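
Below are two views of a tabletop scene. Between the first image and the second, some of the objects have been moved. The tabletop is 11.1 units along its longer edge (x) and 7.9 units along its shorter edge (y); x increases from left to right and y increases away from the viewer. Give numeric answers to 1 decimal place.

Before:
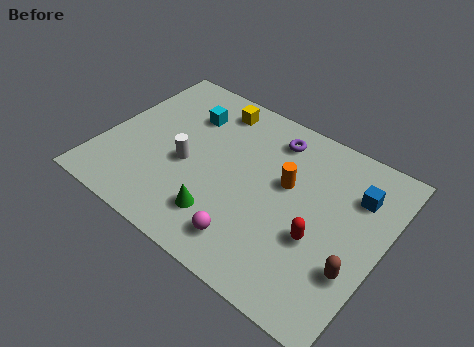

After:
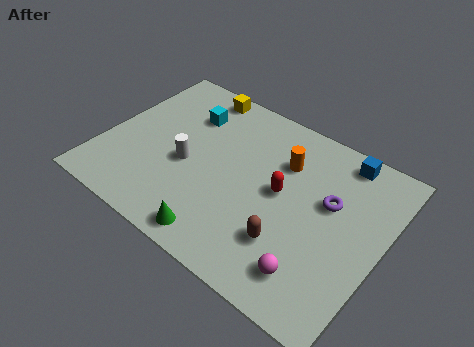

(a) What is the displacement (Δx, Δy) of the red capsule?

(-1.7, 1.2)

The red capsule was at about (8.8, 3.0) and moved to about (7.1, 4.2).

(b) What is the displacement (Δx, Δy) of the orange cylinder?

(-0.3, 0.9)

The orange cylinder was at about (7.2, 4.7) and moved to about (6.9, 5.6).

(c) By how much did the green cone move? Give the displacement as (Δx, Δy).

(0.1, -0.9)

The green cone was at about (5.2, 1.8) and moved to about (5.3, 0.9).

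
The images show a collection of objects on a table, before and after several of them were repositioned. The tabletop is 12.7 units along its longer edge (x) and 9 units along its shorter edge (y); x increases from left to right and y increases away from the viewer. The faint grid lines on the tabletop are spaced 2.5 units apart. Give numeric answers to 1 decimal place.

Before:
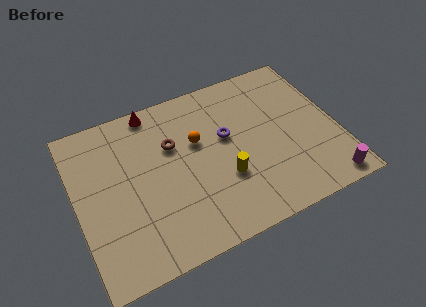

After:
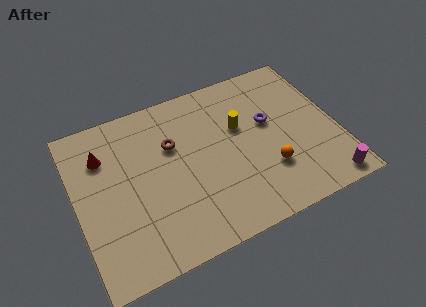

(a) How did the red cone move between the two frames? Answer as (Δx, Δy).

(-2.6, -1.6)

The red cone was at about (4.1, 8.2) and moved to about (1.5, 6.6).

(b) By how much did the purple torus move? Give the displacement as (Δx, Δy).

(2.1, 0.0)

From the two frames, the purple torus sits at roughly (7.4, 5.3) before and (9.5, 5.3) after.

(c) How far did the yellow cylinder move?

2.7

From (7.0, 3.1) to (8.1, 5.6), the yellow cylinder covered √(1.1² + 2.5²) ≈ 2.7 units.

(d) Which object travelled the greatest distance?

the orange sphere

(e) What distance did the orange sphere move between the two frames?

4.2

The orange sphere moved from about (6.0, 5.6) to (9.1, 2.7), a distance of √(3.1² + 2.9²) ≈ 4.2.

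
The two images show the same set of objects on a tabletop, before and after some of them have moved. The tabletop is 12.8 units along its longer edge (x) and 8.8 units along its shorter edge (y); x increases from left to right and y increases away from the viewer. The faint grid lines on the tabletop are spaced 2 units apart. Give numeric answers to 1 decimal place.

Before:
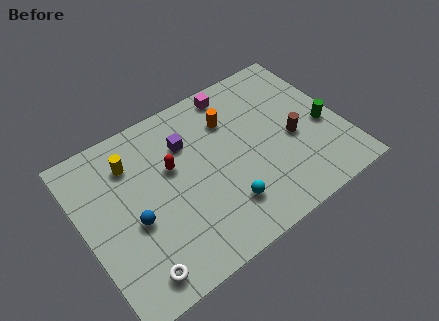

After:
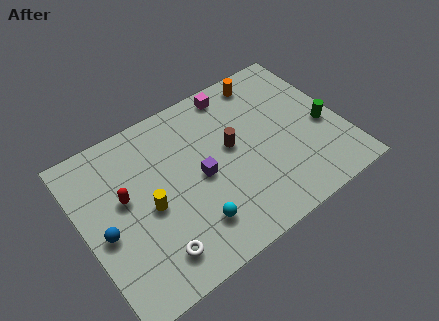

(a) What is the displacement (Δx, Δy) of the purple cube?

(0.3, -2.1)

From the two frames, the purple cube sits at roughly (5.4, 6.3) before and (5.7, 4.2) after.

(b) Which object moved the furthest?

the brown cylinder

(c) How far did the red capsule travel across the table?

2.4

The red capsule moved from about (4.5, 5.4) to (2.1, 5.1), a distance of √(2.4² + 0.3²) ≈ 2.4.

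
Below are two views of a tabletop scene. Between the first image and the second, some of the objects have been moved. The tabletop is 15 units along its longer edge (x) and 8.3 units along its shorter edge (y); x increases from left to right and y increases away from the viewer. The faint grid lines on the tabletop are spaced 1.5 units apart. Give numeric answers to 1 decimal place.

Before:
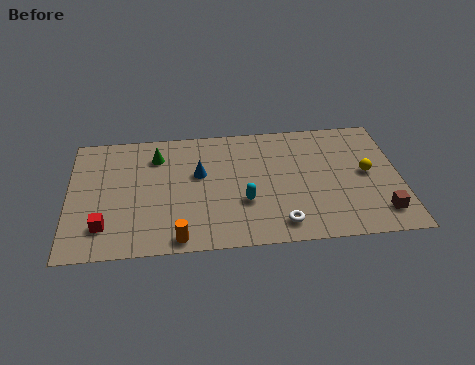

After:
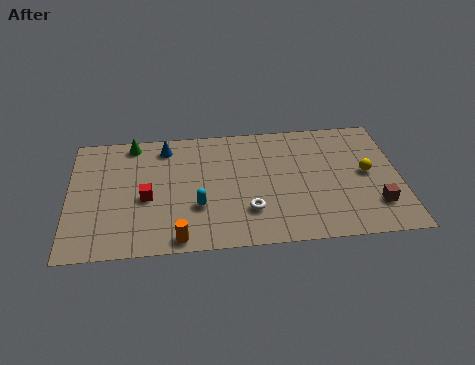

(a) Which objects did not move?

the yellow sphere and the orange cylinder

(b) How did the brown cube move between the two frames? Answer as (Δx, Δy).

(-0.2, 0.5)

From the two frames, the brown cube sits at roughly (14.0, 1.6) before and (13.8, 2.1) after.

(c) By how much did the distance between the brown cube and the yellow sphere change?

-0.5

Before: roughly 2.7 units apart; after: 2.2. That's 0.5 units closer together.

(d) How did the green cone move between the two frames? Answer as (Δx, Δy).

(-1.1, 1.0)

From the two frames, the green cone sits at roughly (4.0, 6.4) before and (2.9, 7.4) after.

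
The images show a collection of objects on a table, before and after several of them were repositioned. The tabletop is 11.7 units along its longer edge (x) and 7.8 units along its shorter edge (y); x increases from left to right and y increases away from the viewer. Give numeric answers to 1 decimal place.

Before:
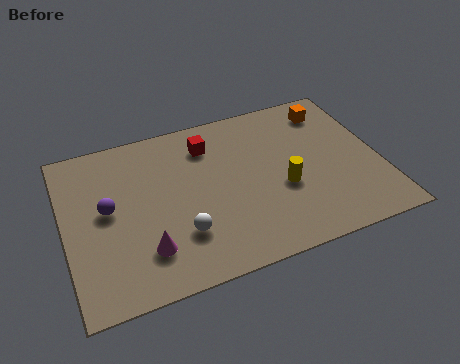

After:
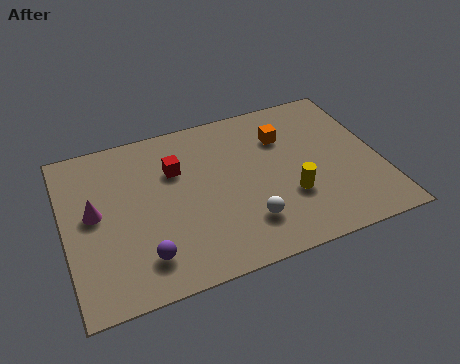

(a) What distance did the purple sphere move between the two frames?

2.8

The purple sphere moved from about (1.6, 4.2) to (2.7, 1.6), a distance of √(1.1² + 2.6²) ≈ 2.8.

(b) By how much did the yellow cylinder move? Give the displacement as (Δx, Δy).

(0.2, -0.5)

The yellow cylinder started near (8.0, 3.1) and ended near (8.2, 2.6).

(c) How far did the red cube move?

1.5

From (5.5, 6.1) to (4.2, 5.3), the red cube covered √(1.3² + 0.8²) ≈ 1.5 units.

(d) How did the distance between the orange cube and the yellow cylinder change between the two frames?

-1.0

Before: roughly 4.0 units apart; after: 3.0. That's 1.0 units closer together.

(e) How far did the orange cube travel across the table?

2.1

From (10.2, 6.4) to (8.3, 5.6), the orange cube covered √(1.9² + 0.8²) ≈ 2.1 units.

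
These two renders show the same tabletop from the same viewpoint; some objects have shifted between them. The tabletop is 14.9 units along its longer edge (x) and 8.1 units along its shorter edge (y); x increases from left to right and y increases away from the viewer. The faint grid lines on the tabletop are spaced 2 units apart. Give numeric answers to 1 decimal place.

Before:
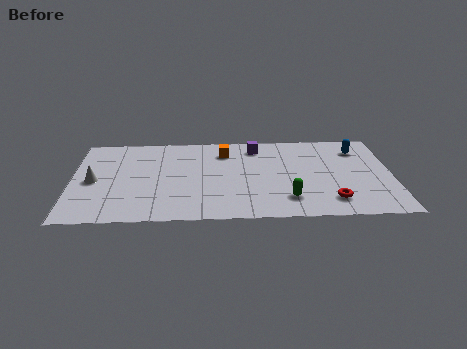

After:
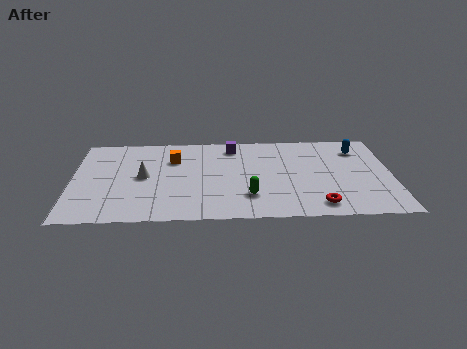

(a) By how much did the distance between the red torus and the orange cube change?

+1.3

The distance was about 6.8 in the first image and 8.1 in the second, so they moved 1.3 units further apart.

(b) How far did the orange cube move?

2.5

From (7.1, 6.3) to (4.7, 5.7), the orange cube covered √(2.4² + 0.6²) ≈ 2.5 units.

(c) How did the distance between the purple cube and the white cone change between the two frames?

-3.1

The distance was about 8.1 in the first image and 5.0 in the second, so they moved 3.1 units closer together.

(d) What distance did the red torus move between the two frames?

0.7

The red torus was near (12.0, 1.6) before and (11.4, 1.2) after, so it travelled √(0.6² + 0.4²) ≈ 0.7 units.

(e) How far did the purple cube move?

1.1

From (8.6, 6.7) to (7.5, 6.8), the purple cube covered √(1.1² + 0.1²) ≈ 1.1 units.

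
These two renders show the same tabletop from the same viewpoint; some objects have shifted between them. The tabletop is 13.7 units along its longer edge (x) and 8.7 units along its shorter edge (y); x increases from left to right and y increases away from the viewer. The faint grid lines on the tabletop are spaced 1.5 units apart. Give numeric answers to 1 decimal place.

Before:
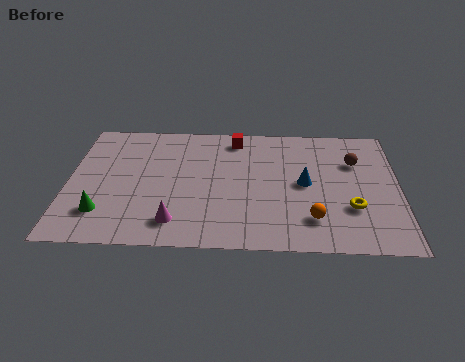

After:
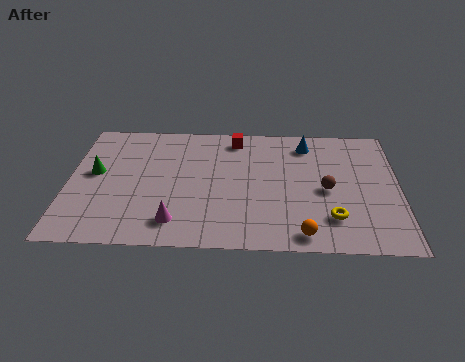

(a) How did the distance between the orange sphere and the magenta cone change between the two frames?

-0.4

Before: roughly 5.6 units apart; after: 5.2. That's 0.4 units closer together.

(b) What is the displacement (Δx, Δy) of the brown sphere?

(-1.2, -2.0)

From the two frames, the brown sphere sits at roughly (11.9, 6.0) before and (10.7, 4.0) after.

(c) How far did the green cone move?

2.7

The green cone moved from about (1.5, 2.1) to (1.1, 4.8), a distance of √(0.4² + 2.7²) ≈ 2.7.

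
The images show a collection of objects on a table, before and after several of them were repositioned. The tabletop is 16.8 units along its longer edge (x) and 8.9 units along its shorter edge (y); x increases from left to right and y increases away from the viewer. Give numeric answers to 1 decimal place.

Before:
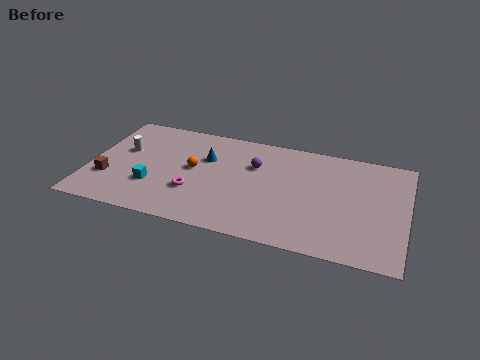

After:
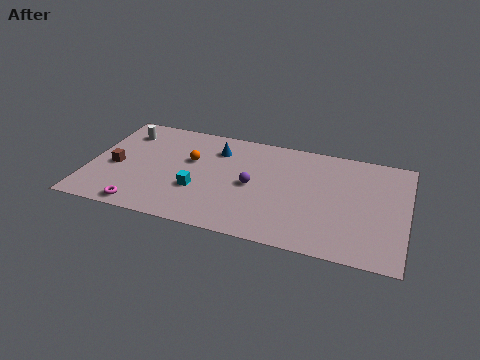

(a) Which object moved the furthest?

the magenta torus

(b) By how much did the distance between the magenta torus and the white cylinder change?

+1.6

Before: roughly 4.7 units apart; after: 6.3. That's 1.6 units further apart.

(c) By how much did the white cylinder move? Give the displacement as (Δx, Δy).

(-0.1, 1.6)

From the two frames, the white cylinder sits at roughly (1.7, 5.4) before and (1.6, 7.0) after.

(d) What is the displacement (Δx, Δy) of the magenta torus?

(-2.6, -2.0)

The magenta torus was at about (5.7, 2.9) and moved to about (3.1, 0.9).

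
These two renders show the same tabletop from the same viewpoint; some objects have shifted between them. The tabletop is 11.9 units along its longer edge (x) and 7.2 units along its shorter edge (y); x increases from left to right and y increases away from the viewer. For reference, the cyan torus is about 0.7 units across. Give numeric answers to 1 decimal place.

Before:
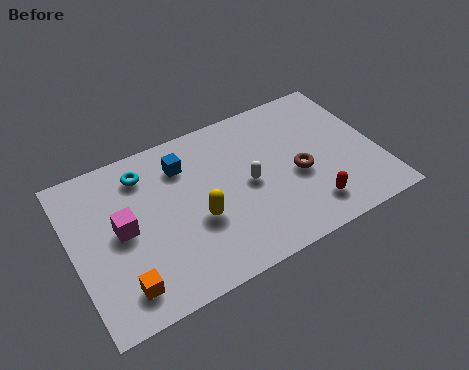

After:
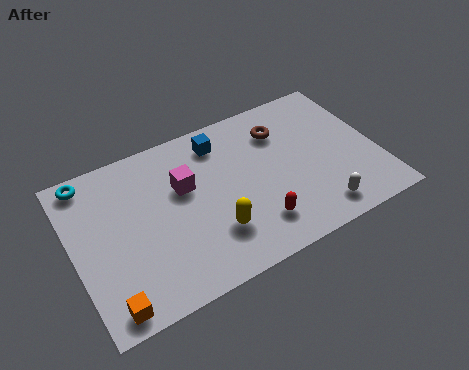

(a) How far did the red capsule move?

2.1

The red capsule moved from about (8.9, 1.4) to (6.8, 1.6), a distance of √(2.1² + 0.2²) ≈ 2.1.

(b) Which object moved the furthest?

the white capsule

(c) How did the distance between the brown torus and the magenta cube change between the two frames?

-2.7

They were about 6.8 units apart before and 4.1 after — 2.7 units closer together.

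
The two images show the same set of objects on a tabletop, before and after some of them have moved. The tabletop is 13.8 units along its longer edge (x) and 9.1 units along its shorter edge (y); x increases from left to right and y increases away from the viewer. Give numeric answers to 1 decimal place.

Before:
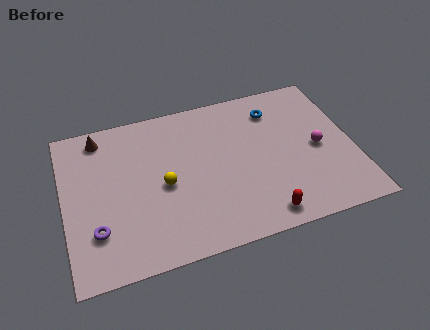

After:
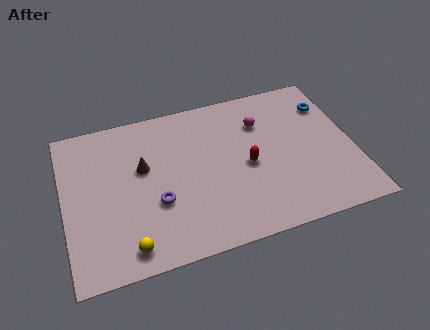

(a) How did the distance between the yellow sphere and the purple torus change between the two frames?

-1.1

They were about 3.7 units apart before and 2.6 after — 1.1 units closer together.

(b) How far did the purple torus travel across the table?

3.0

The purple torus moved from about (1.4, 2.5) to (4.3, 3.3), a distance of √(2.9² + 0.8²) ≈ 3.0.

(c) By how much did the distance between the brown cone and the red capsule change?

-4.8

Before: roughly 9.9 units apart; after: 5.1. That's 4.8 units closer together.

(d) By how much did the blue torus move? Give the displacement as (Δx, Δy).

(2.6, -0.4)

From the two frames, the blue torus sits at roughly (10.3, 7.2) before and (12.9, 6.8) after.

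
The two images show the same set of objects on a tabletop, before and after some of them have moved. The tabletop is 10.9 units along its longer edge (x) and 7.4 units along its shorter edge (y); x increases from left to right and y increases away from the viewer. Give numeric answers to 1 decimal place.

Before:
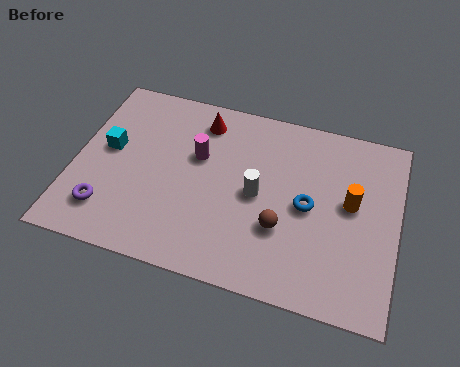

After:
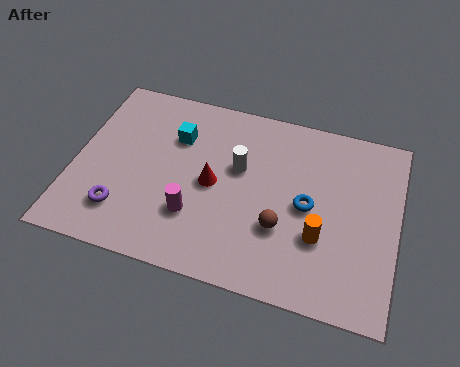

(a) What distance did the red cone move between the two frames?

2.6

The red cone was near (4.1, 6.1) before and (4.7, 3.6) after, so it travelled √(0.6² + 2.5²) ≈ 2.6 units.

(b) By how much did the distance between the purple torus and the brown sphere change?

-0.5

The distance was about 5.9 in the first image and 5.4 in the second, so they moved 0.5 units closer together.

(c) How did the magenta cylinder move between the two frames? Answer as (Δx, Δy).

(0.1, -2.4)

The magenta cylinder started near (4.1, 4.6) and ended near (4.2, 2.2).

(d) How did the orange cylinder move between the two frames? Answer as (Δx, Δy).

(-0.9, -1.6)

The orange cylinder was at about (9.3, 4.1) and moved to about (8.4, 2.5).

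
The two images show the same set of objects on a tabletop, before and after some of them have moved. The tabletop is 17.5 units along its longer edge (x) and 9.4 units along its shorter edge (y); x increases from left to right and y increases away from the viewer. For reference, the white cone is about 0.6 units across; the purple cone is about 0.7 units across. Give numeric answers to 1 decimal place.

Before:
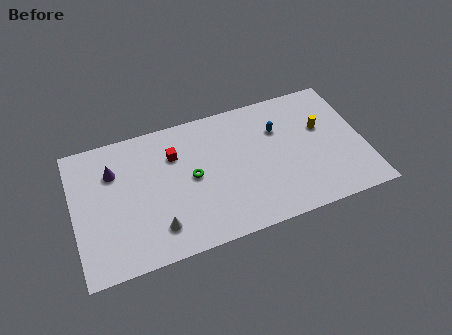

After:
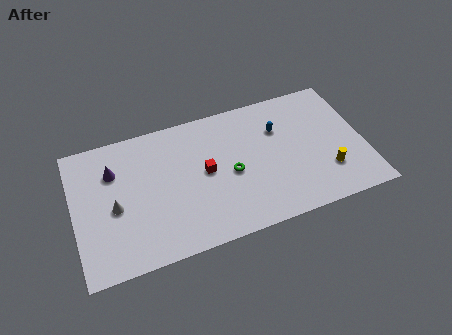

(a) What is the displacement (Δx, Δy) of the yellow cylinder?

(0.0, -3.2)

From the two frames, the yellow cylinder sits at roughly (15.1, 5.8) before and (15.1, 2.6) after.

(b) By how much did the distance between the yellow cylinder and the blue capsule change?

+2.0

They were about 2.7 units apart before and 4.7 after — 2.0 units further apart.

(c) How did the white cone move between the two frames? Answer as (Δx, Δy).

(-2.4, 2.2)

The white cone was at about (4.8, 2.0) and moved to about (2.4, 4.2).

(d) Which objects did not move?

the purple cone and the blue capsule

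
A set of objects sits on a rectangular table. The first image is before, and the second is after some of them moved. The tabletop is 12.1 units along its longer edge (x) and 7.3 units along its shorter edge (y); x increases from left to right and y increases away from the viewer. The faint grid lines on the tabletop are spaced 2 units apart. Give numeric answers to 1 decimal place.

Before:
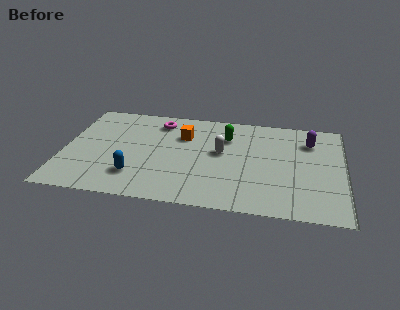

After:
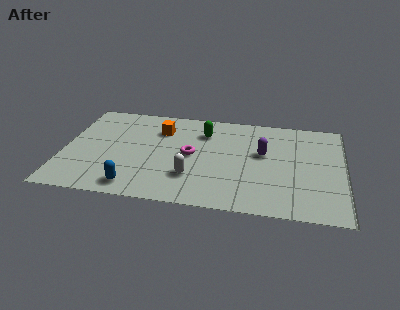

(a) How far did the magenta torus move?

2.7

From (4.0, 6.0) to (5.5, 3.7), the magenta torus covered √(1.5² + 2.3²) ≈ 2.7 units.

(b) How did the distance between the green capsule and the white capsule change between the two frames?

+2.2

The distance was about 1.2 in the first image and 3.4 in the second, so they moved 2.2 units further apart.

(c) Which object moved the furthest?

the magenta torus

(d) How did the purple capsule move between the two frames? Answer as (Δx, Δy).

(-2.0, -1.2)

The purple capsule was at about (10.6, 5.5) and moved to about (8.6, 4.3).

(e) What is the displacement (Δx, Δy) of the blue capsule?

(0.0, -0.8)

From the two frames, the blue capsule sits at roughly (3.2, 1.8) before and (3.2, 1.0) after.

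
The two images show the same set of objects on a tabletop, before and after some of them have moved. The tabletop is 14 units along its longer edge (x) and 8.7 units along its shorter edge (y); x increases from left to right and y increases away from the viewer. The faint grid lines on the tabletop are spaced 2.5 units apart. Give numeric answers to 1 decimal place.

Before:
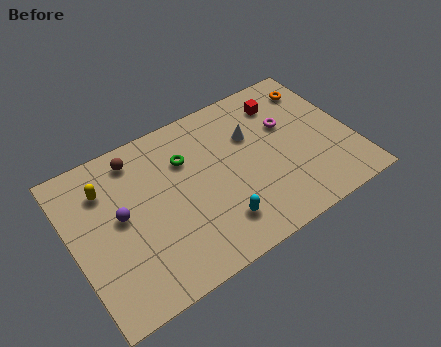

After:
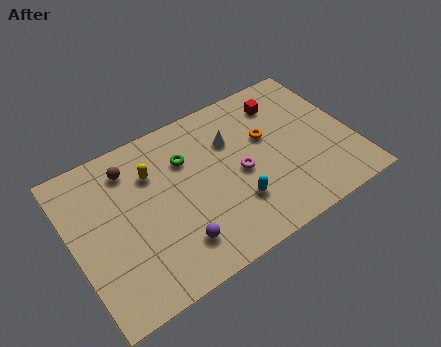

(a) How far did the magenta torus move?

3.1

From (11.0, 5.5) to (8.3, 4.0), the magenta torus covered √(2.7² + 1.5²) ≈ 3.1 units.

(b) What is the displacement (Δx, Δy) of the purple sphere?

(2.3, -2.8)

From the two frames, the purple sphere sits at roughly (2.4, 4.7) before and (4.7, 1.9) after.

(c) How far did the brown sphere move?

0.6

The brown sphere moved from about (3.6, 7.4) to (3.2, 7.0), a distance of √(0.4² + 0.4²) ≈ 0.6.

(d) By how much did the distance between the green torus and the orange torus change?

-2.9

They were about 7.0 units apart before and 4.1 after — 2.9 units closer together.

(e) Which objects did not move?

the red cube and the green torus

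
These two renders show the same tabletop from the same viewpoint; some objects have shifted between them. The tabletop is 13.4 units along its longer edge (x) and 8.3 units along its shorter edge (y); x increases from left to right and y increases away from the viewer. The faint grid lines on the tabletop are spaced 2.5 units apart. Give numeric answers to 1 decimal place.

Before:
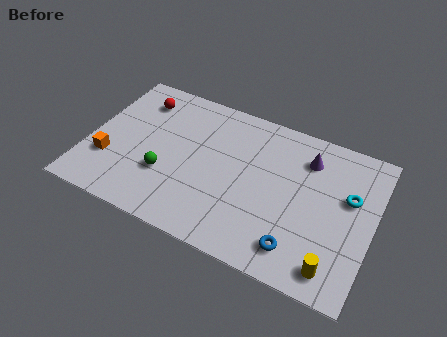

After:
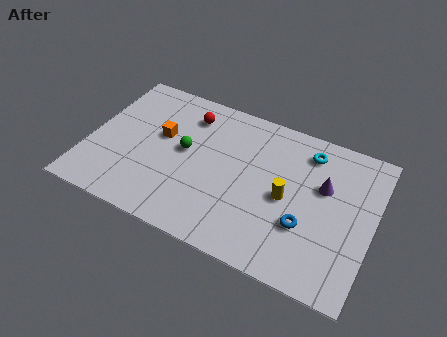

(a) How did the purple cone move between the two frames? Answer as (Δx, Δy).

(0.9, -1.2)

From the two frames, the purple cone sits at roughly (10.1, 6.4) before and (11.0, 5.2) after.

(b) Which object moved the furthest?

the yellow cylinder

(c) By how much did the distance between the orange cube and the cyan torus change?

-4.3

The distance was about 11.4 in the first image and 7.1 in the second, so they moved 4.3 units closer together.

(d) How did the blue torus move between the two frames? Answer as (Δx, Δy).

(0.2, 1.3)

The blue torus started near (10.2, 1.5) and ended near (10.4, 2.8).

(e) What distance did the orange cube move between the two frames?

3.2

From (1.1, 2.6) to (3.3, 4.9), the orange cube covered √(2.2² + 2.3²) ≈ 3.2 units.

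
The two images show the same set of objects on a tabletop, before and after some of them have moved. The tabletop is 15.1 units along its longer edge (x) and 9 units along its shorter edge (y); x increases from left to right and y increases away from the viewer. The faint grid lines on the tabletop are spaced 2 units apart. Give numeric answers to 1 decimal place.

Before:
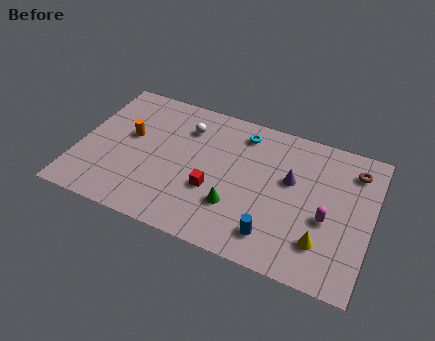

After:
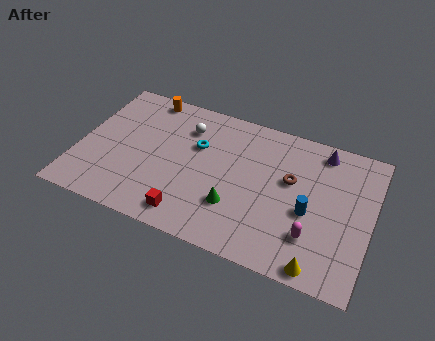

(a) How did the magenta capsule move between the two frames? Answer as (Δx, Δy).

(-0.6, -1.3)

From the two frames, the magenta capsule sits at roughly (12.9, 3.7) before and (12.3, 2.4) after.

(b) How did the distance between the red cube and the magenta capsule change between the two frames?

+0.5

The distance was about 5.8 in the first image and 6.3 in the second, so they moved 0.5 units further apart.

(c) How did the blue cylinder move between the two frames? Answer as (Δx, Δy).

(1.6, 2.1)

The blue cylinder started near (10.4, 1.7) and ended near (12.0, 3.8).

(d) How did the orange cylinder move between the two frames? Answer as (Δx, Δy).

(0.5, 2.9)

The orange cylinder was at about (2.5, 5.2) and moved to about (3.0, 8.1).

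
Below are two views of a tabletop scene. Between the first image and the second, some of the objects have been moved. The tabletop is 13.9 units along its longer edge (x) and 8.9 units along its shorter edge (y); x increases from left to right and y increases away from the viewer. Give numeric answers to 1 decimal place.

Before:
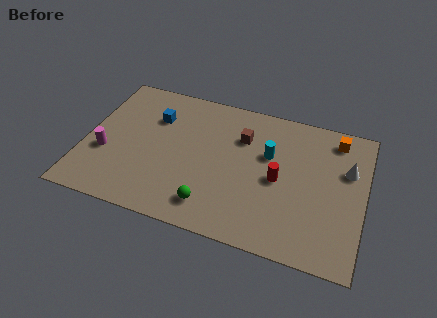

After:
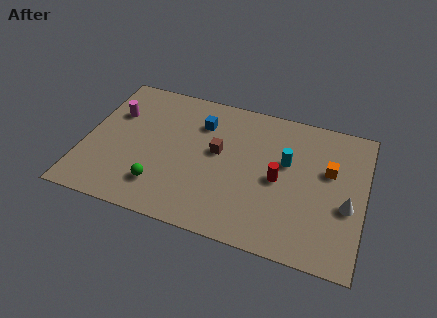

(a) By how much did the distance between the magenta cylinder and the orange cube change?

-1.2

Before: roughly 12.0 units apart; after: 10.8. That's 1.2 units closer together.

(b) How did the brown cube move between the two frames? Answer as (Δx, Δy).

(-1.1, -1.3)

The brown cube started near (7.7, 6.3) and ended near (6.6, 5.0).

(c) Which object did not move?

the red cylinder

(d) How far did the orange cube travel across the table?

2.1

The orange cube was near (12.3, 7.6) before and (12.1, 5.5) after, so it travelled √(0.2² + 2.1²) ≈ 2.1 units.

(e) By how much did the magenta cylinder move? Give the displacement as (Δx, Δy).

(0.2, 2.7)

The magenta cylinder started near (1.1, 3.3) and ended near (1.3, 6.0).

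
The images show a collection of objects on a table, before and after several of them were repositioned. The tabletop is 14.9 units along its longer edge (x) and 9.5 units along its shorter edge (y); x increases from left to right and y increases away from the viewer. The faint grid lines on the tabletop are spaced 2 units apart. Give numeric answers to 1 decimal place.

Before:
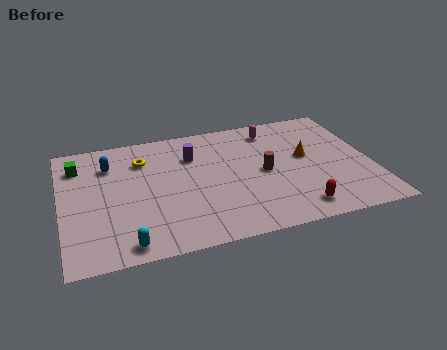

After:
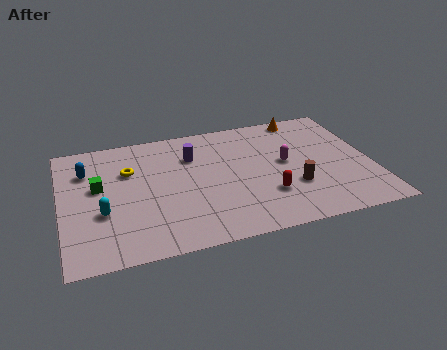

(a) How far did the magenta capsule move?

2.8

The magenta capsule was near (10.4, 7.9) before and (10.8, 5.1) after, so it travelled √(0.4² + 2.8²) ≈ 2.8 units.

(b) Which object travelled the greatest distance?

the orange cone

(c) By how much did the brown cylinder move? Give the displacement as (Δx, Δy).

(1.3, -1.5)

From the two frames, the brown cylinder sits at roughly (9.7, 4.6) before and (11.0, 3.1) after.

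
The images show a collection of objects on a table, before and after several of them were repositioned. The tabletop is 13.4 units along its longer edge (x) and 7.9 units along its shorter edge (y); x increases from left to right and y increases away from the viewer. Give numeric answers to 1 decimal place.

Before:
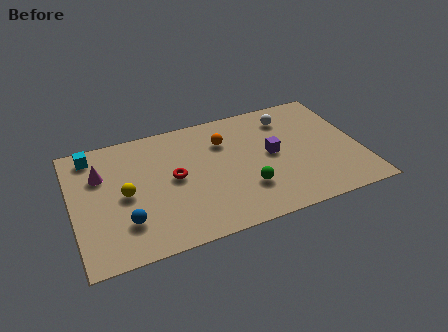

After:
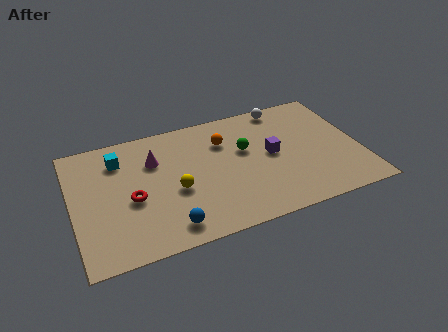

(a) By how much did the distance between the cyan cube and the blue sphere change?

+0.4

The distance was about 4.9 in the first image and 5.3 in the second, so they moved 0.4 units further apart.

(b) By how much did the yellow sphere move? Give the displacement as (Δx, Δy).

(2.3, -0.5)

The yellow sphere started near (2.4, 3.8) and ended near (4.7, 3.3).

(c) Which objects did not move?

the purple cube and the orange sphere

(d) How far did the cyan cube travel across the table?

1.4

The cyan cube moved from about (1.1, 6.8) to (2.3, 6.1), a distance of √(1.2² + 0.7²) ≈ 1.4.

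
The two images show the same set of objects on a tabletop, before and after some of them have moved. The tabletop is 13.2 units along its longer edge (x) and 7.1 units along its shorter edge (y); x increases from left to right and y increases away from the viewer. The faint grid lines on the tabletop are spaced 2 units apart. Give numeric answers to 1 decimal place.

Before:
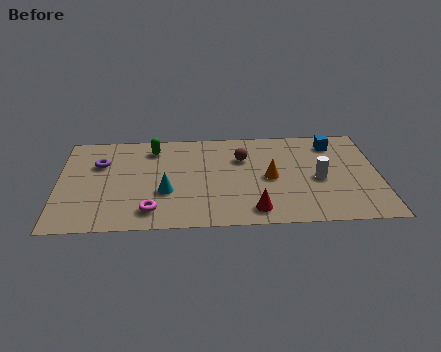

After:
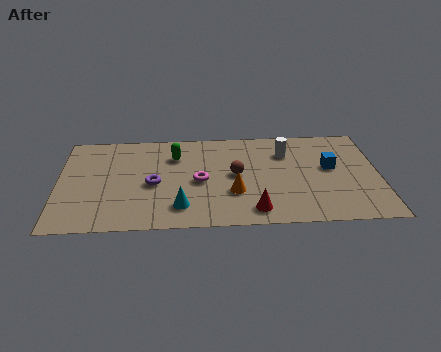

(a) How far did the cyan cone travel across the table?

1.3

From (4.4, 2.6) to (5.0, 1.5), the cyan cone covered √(0.6² + 1.1²) ≈ 1.3 units.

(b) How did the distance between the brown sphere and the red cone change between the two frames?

-1.1

Before: roughly 3.8 units apart; after: 2.7. That's 1.1 units closer together.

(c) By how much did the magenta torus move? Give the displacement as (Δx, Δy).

(2.0, 2.0)

The magenta torus started near (3.8, 1.3) and ended near (5.8, 3.3).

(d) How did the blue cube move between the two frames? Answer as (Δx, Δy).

(-0.2, -1.8)

The blue cube started near (11.4, 5.8) and ended near (11.2, 4.0).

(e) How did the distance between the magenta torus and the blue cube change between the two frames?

-3.4

They were about 8.8 units apart before and 5.4 after — 3.4 units closer together.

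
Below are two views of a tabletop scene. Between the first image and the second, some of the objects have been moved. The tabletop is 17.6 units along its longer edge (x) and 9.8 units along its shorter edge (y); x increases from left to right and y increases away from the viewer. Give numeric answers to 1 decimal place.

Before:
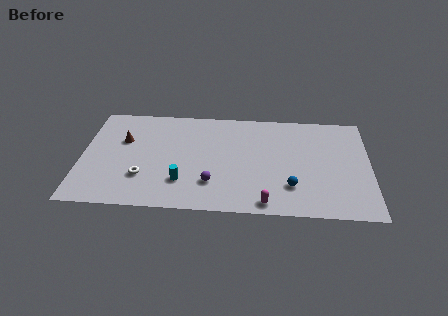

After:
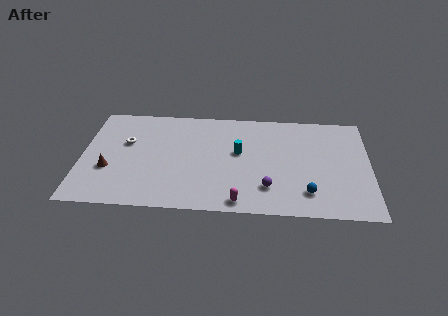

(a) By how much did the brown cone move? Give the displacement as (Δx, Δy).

(-0.8, -2.8)

From the two frames, the brown cone sits at roughly (2.5, 6.3) before and (1.7, 3.5) after.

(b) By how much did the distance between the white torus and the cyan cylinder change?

+4.5

The distance was about 2.4 in the first image and 6.9 in the second, so they moved 4.5 units further apart.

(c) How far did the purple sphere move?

3.4

The purple sphere was near (8.0, 2.6) before and (11.4, 2.4) after, so it travelled √(3.4² + 0.2²) ≈ 3.4 units.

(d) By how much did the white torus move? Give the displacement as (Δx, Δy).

(-1.1, 3.2)

The white torus was at about (3.8, 2.9) and moved to about (2.7, 6.1).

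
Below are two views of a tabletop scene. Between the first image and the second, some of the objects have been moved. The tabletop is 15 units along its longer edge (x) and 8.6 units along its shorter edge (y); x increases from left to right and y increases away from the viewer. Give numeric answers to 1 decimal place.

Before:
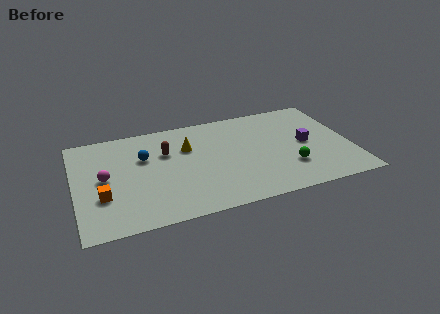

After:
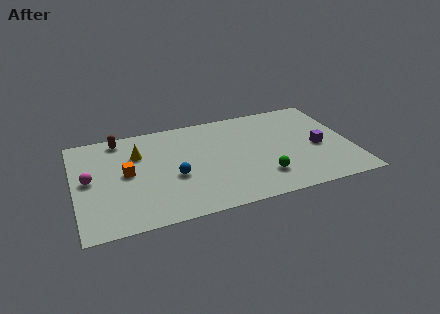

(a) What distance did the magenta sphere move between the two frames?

0.8

From (1.6, 4.4) to (0.8, 4.5), the magenta sphere covered √(0.8² + 0.1²) ≈ 0.8 units.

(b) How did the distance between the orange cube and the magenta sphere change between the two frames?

+0.5

The distance was about 1.5 in the first image and 2.0 in the second, so they moved 0.5 units further apart.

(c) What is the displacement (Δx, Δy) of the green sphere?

(-1.5, -0.4)

The green sphere was at about (11.5, 2.5) and moved to about (10.0, 2.1).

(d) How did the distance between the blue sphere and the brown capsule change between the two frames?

+3.7

The distance was about 1.2 in the first image and 4.9 in the second, so they moved 3.7 units further apart.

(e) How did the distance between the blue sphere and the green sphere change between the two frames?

-3.4

Before: roughly 8.3 units apart; after: 4.9. That's 3.4 units closer together.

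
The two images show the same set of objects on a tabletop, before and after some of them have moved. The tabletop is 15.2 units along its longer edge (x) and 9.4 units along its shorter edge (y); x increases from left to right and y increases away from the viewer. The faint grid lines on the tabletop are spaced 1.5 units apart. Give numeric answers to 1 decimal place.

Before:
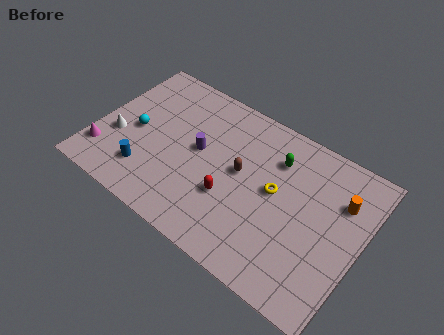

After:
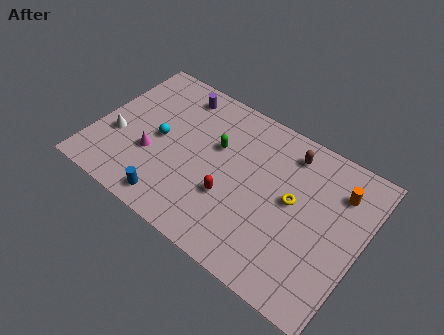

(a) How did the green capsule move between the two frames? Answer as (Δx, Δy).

(-3.3, -1.1)

The green capsule was at about (10.0, 7.0) and moved to about (6.7, 5.9).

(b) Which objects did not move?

the red capsule and the white cone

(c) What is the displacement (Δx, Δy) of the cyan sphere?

(1.4, 0.2)

From the two frames, the cyan sphere sits at roughly (2.2, 4.4) before and (3.6, 4.6) after.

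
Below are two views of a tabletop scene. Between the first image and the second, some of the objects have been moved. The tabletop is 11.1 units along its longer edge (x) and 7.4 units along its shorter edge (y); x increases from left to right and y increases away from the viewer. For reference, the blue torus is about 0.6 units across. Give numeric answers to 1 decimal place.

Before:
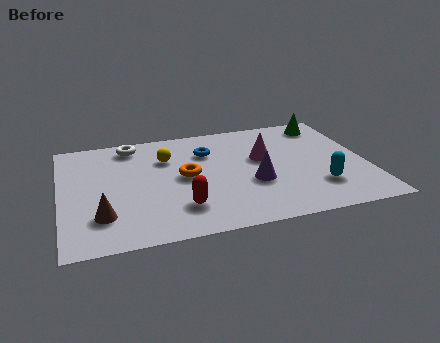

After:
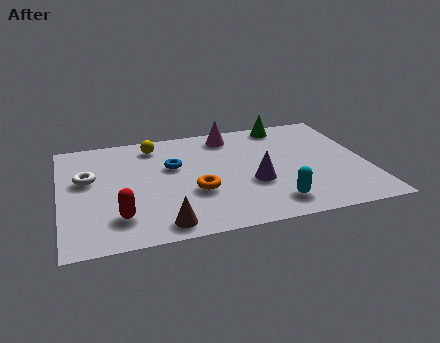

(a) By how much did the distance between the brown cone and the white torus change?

-0.4

They were about 4.7 units apart before and 4.3 after — 0.4 units closer together.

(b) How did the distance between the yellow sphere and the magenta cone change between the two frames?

-0.8

They were about 3.6 units apart before and 2.8 after — 0.8 units closer together.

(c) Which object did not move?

the purple cone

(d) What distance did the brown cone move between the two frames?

2.3

The brown cone moved from about (1.4, 1.9) to (3.5, 0.9), a distance of √(2.1² + 1.0²) ≈ 2.3.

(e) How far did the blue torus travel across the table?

1.5

The blue torus moved from about (5.4, 5.3) to (4.1, 4.6), a distance of √(1.3² + 0.7²) ≈ 1.5.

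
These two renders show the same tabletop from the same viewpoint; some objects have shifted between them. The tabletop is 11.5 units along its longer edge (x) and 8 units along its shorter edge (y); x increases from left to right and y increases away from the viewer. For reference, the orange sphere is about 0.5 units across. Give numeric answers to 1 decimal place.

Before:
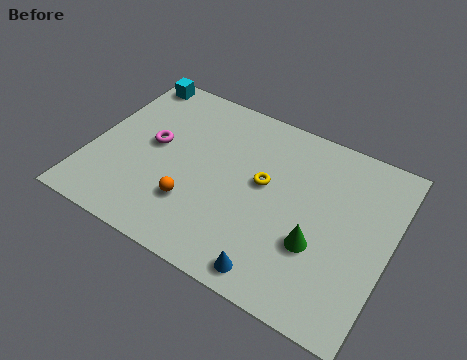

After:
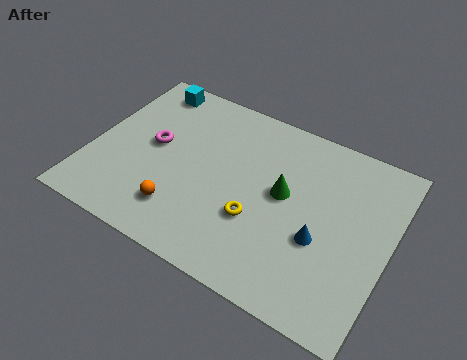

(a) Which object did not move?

the magenta torus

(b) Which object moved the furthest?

the blue cone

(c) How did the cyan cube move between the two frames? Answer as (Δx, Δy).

(0.7, -0.2)

The cyan cube started near (0.9, 7.2) and ended near (1.6, 7.0).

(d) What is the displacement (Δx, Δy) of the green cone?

(-1.5, 1.6)

The green cone was at about (8.9, 2.8) and moved to about (7.4, 4.4).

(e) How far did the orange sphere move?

0.6

The orange sphere was near (4.2, 2.3) before and (3.8, 1.8) after, so it travelled √(0.4² + 0.5²) ≈ 0.6 units.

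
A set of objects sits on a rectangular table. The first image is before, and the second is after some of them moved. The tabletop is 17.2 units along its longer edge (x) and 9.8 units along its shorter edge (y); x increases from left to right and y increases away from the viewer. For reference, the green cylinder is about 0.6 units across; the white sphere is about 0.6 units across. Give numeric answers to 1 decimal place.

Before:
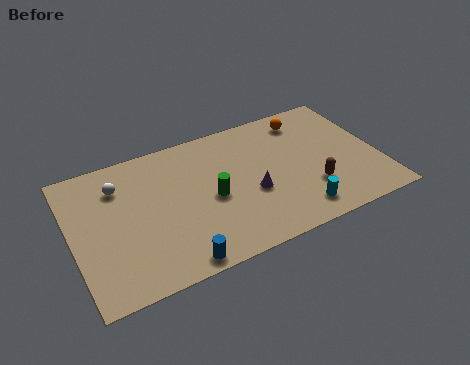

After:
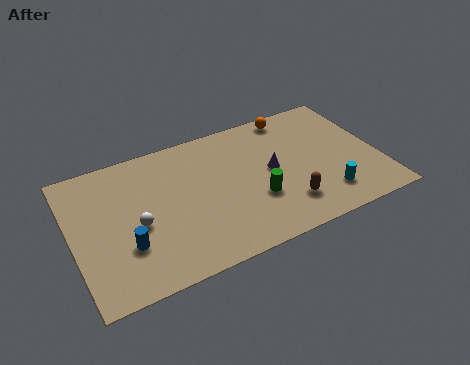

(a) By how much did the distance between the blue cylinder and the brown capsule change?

+0.8

They were about 8.1 units apart before and 8.9 after — 0.8 units further apart.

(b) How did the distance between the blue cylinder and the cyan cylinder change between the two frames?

+4.2

The distance was about 6.9 in the first image and 11.1 in the second, so they moved 4.2 units further apart.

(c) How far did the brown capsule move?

1.6

From (13.2, 2.9) to (11.7, 2.3), the brown capsule covered √(1.5² + 0.6²) ≈ 1.6 units.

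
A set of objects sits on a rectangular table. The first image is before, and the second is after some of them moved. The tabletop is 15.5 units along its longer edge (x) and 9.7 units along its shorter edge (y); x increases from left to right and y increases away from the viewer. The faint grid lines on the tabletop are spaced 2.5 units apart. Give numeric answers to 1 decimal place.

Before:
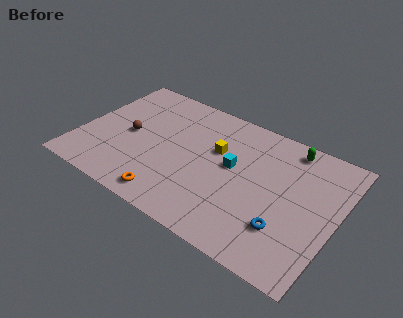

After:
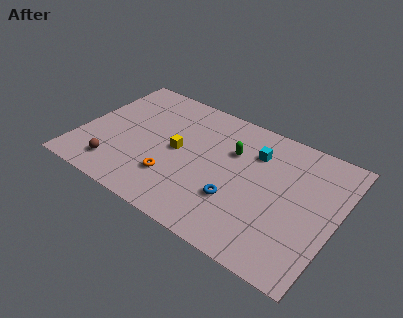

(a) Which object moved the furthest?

the green capsule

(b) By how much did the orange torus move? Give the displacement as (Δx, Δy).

(-0.1, 1.5)

The orange torus was at about (6.1, 1.2) and moved to about (6.0, 2.7).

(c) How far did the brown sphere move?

2.9

From (2.9, 4.7) to (2.6, 1.8), the brown sphere covered √(0.3² + 2.9²) ≈ 2.9 units.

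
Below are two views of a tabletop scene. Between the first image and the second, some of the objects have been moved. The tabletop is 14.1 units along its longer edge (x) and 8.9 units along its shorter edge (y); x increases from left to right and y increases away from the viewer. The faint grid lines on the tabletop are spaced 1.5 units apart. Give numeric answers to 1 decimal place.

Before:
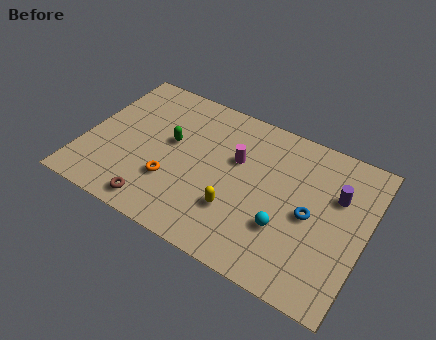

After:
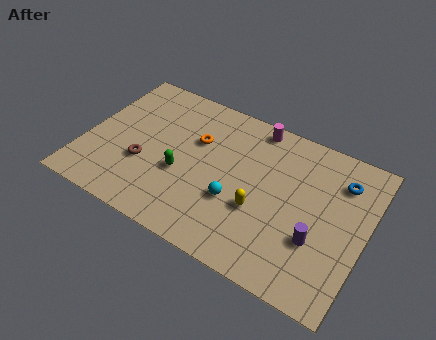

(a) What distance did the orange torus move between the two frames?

3.1

The orange torus moved from about (4.6, 2.8) to (5.4, 5.8), a distance of √(0.8² + 3.0²) ≈ 3.1.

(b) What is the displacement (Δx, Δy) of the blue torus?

(1.2, 2.6)

From the two frames, the blue torus sits at roughly (11.4, 4.2) before and (12.6, 6.8) after.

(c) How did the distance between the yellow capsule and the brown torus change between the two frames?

+1.8

Before: roughly 4.1 units apart; after: 5.9. That's 1.8 units further apart.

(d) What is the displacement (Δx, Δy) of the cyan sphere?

(-2.5, 0.3)

From the two frames, the cyan sphere sits at roughly (10.3, 2.9) before and (7.8, 3.2) after.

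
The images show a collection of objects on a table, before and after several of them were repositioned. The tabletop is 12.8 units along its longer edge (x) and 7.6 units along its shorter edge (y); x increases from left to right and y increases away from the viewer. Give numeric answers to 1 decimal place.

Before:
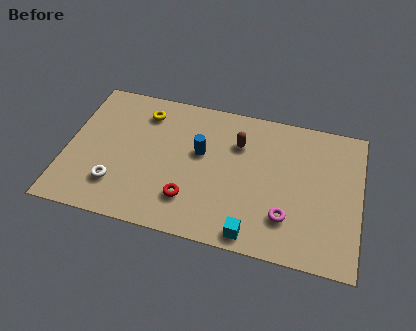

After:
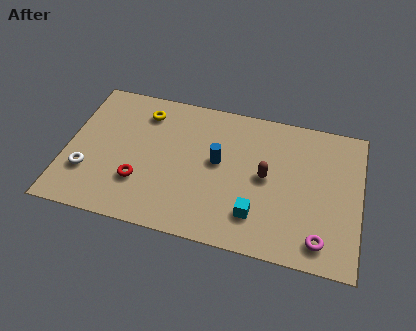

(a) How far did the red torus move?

2.2

The red torus was near (5.5, 1.9) before and (3.3, 2.3) after, so it travelled √(2.2² + 0.4²) ≈ 2.2 units.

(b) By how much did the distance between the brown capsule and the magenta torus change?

-0.4

The distance was about 4.1 in the first image and 3.7 in the second, so they moved 0.4 units closer together.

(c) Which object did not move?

the yellow torus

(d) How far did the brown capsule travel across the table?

2.0

The brown capsule was near (7.4, 5.4) before and (8.7, 3.9) after, so it travelled √(1.3² + 1.5²) ≈ 2.0 units.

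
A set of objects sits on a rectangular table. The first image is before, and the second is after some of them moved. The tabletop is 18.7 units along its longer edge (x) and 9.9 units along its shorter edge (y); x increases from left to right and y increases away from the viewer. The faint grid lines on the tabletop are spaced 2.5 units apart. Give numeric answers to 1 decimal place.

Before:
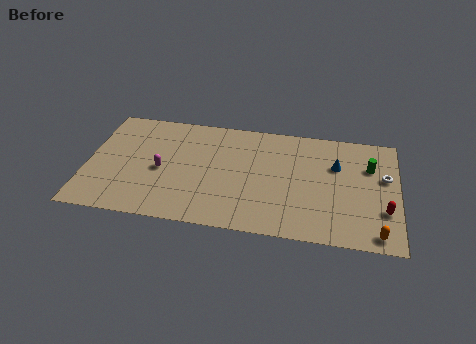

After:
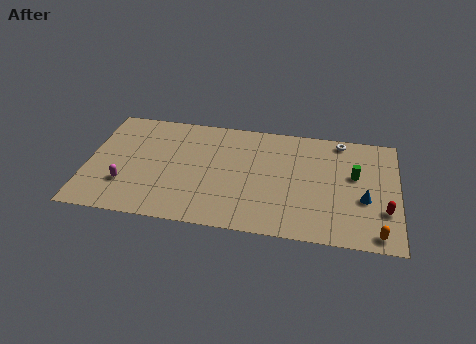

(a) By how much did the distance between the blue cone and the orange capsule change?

-3.1

They were about 6.0 units apart before and 2.9 after — 3.1 units closer together.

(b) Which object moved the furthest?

the white torus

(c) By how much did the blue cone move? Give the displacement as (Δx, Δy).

(1.7, -2.7)

The blue cone was at about (15.0, 6.6) and moved to about (16.7, 3.9).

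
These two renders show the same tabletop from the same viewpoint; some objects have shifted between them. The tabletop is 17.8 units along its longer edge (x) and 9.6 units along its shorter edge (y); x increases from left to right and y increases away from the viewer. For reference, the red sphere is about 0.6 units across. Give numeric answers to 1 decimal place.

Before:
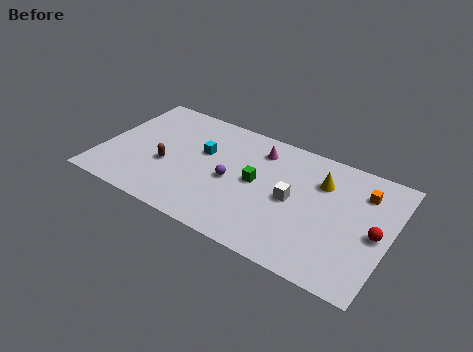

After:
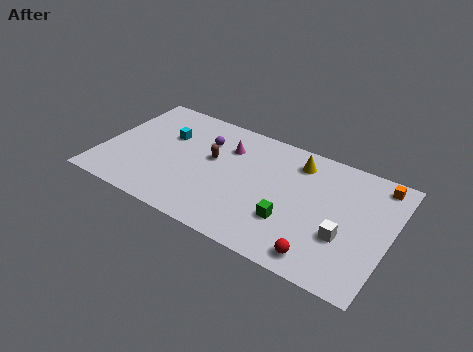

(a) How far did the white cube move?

3.5

The white cube was near (11.9, 4.7) before and (15.2, 3.4) after, so it travelled √(3.3² + 1.3²) ≈ 3.5 units.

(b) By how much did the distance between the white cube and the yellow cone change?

+2.9

They were about 2.7 units apart before and 5.6 after — 2.9 units further apart.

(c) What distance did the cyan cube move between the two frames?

2.4

The cyan cube was near (6.1, 5.9) before and (3.7, 6.3) after, so it travelled √(2.4² + 0.4²) ≈ 2.4 units.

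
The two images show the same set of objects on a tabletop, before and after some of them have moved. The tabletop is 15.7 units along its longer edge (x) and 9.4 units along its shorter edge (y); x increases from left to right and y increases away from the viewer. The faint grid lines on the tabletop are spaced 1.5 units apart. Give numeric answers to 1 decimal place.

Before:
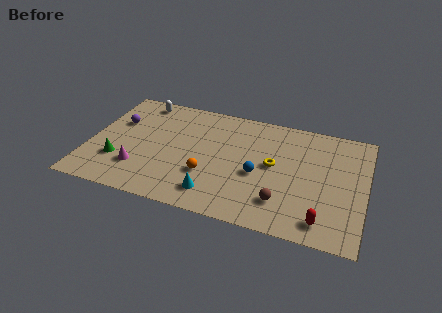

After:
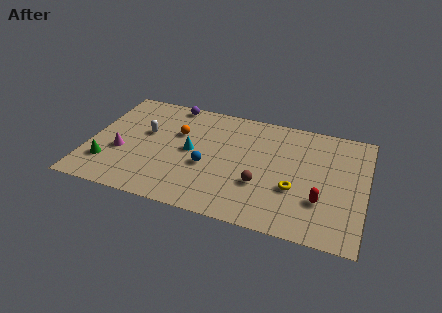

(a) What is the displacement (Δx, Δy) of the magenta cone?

(-1.1, 1.1)

From the two frames, the magenta cone sits at roughly (3.0, 2.5) before and (1.9, 3.6) after.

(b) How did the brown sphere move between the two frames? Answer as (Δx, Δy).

(-1.3, 1.0)

The brown sphere started near (11.2, 2.2) and ended near (9.9, 3.2).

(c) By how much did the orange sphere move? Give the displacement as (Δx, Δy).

(-2.0, 3.0)

The orange sphere was at about (6.9, 3.1) and moved to about (4.9, 6.1).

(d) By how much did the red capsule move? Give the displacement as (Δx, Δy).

(-0.2, 1.5)

The red capsule was at about (13.5, 1.4) and moved to about (13.3, 2.9).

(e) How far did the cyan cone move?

3.5

The cyan cone was near (7.4, 1.7) before and (5.8, 4.8) after, so it travelled √(1.6² + 3.1²) ≈ 3.5 units.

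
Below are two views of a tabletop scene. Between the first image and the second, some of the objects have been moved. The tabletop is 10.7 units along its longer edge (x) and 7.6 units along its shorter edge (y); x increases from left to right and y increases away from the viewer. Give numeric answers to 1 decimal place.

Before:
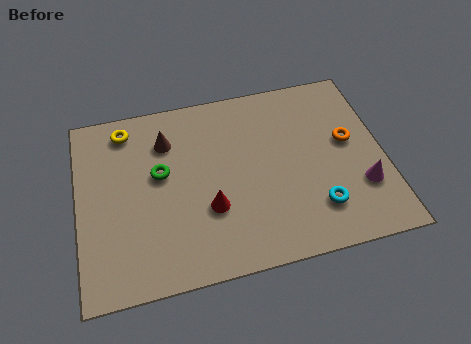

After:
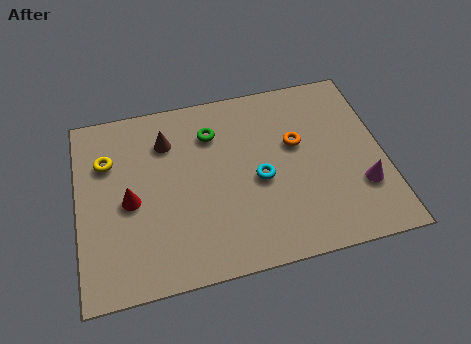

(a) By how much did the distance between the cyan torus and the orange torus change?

-1.0

The distance was about 2.8 in the first image and 1.8 in the second, so they moved 1.0 units closer together.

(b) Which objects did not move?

the brown cone and the magenta cone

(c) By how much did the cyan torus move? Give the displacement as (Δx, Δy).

(-1.9, 1.6)

From the two frames, the cyan torus sits at roughly (8.2, 1.8) before and (6.3, 3.4) after.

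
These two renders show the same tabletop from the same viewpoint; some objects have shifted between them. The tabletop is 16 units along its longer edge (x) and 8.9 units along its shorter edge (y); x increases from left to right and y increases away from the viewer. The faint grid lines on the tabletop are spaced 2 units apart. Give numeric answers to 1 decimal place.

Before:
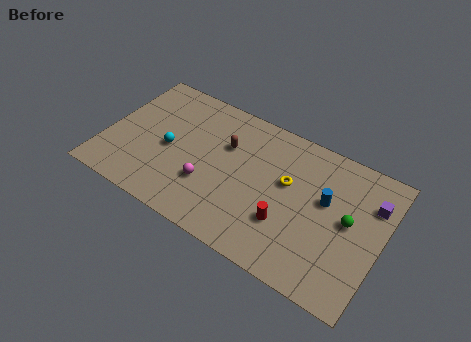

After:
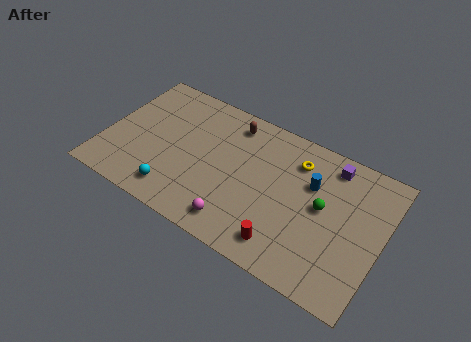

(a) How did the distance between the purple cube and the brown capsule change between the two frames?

-2.6

Before: roughly 8.4 units apart; after: 5.8. That's 2.6 units closer together.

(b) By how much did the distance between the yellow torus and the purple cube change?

-2.8

They were about 4.8 units apart before and 2.0 after — 2.8 units closer together.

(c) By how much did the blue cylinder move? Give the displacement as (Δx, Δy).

(-0.9, 0.6)

The blue cylinder started near (12.7, 5.3) and ended near (11.8, 5.9).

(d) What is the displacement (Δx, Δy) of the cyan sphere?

(0.8, -2.6)

From the two frames, the cyan sphere sits at roughly (3.7, 4.1) before and (4.5, 1.5) after.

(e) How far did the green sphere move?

1.5

From (14.1, 4.7) to (12.6, 4.8), the green sphere covered √(1.5² + 0.1²) ≈ 1.5 units.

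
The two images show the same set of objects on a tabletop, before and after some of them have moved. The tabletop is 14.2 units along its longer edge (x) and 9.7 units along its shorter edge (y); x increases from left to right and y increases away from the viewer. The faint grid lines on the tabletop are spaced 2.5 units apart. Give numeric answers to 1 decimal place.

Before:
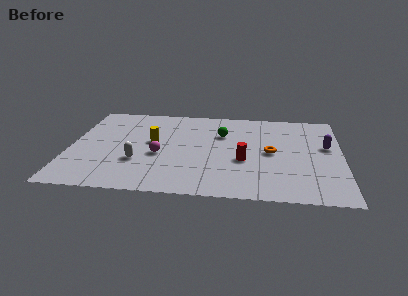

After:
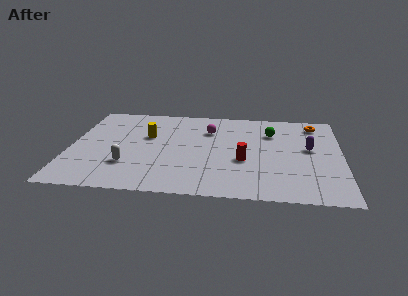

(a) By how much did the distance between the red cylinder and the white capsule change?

+0.6

Before: roughly 5.5 units apart; after: 6.1. That's 0.6 units further apart.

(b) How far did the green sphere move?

2.6

The green sphere was near (7.9, 6.6) before and (10.5, 7.0) after, so it travelled √(2.6² + 0.4²) ≈ 2.6 units.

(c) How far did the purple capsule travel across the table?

0.9

From (13.4, 5.7) to (12.5, 5.4), the purple capsule covered √(0.9² + 0.3²) ≈ 0.9 units.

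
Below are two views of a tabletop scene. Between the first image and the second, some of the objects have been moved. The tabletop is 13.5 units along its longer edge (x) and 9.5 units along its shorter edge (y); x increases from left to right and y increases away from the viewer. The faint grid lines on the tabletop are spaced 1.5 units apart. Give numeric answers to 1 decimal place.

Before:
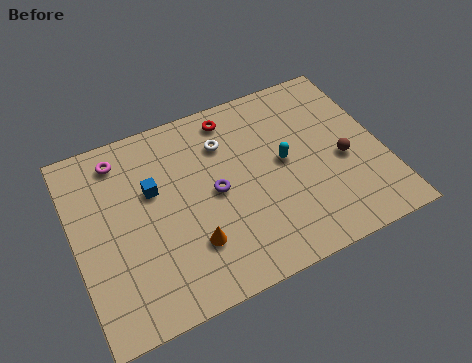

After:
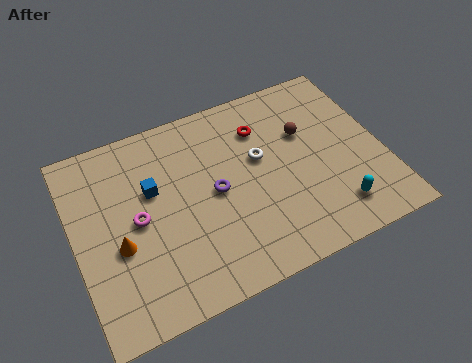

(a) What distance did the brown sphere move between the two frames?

2.4

The brown sphere was near (11.7, 4.1) before and (10.3, 6.1) after, so it travelled √(1.4² + 2.0²) ≈ 2.4 units.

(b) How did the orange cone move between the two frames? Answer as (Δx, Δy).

(-3.0, 1.2)

From the two frames, the orange cone sits at roughly (4.8, 2.6) before and (1.8, 3.8) after.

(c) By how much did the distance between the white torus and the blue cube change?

+1.2

They were about 3.5 units apart before and 4.7 after — 1.2 units further apart.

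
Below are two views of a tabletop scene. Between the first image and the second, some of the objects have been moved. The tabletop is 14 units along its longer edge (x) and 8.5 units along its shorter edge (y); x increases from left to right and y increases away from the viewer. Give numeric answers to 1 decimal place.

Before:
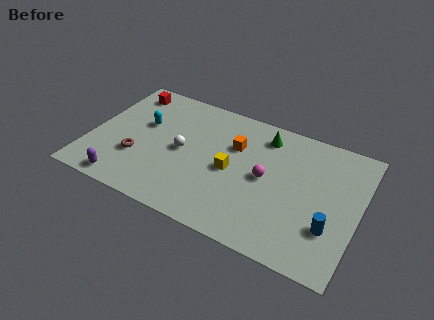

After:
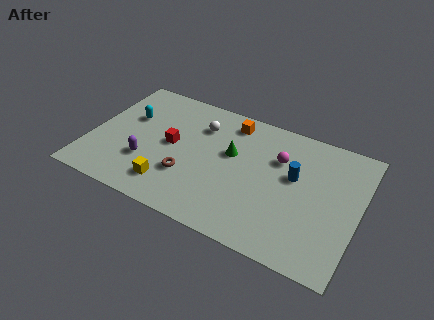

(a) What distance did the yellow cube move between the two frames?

3.7

The yellow cube moved from about (7.4, 4.0) to (4.5, 1.7), a distance of √(2.9² + 2.3²) ≈ 3.7.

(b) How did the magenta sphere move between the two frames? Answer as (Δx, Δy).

(0.5, 1.5)

From the two frames, the magenta sphere sits at roughly (9.2, 4.3) before and (9.7, 5.8) after.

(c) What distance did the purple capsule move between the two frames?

2.0

From (2.2, 0.9) to (3.1, 2.7), the purple capsule covered √(0.9² + 1.8²) ≈ 2.0 units.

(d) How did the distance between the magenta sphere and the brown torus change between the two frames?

-1.4

They were about 6.8 units apart before and 5.4 after — 1.4 units closer together.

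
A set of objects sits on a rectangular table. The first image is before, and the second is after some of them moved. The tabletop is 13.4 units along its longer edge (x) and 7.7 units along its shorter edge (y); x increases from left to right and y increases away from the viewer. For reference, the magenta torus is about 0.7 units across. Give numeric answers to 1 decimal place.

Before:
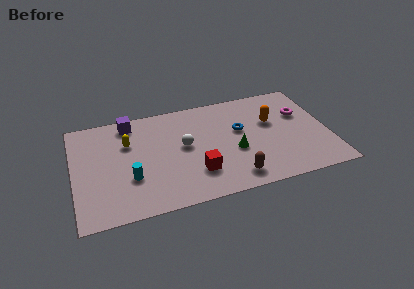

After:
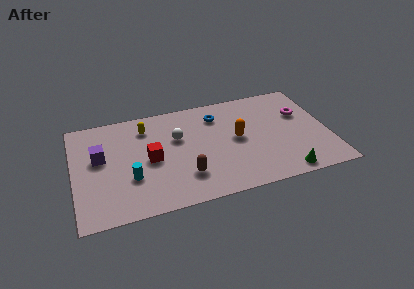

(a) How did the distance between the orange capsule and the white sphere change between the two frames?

-1.5

Before: roughly 4.7 units apart; after: 3.2. That's 1.5 units closer together.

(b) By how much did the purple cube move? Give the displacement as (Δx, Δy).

(-1.7, -2.2)

The purple cube started near (3.1, 6.7) and ended near (1.4, 4.5).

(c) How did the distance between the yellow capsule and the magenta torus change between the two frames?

-0.9

They were about 9.2 units apart before and 8.3 after — 0.9 units closer together.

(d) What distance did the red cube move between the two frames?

2.8

The red cube moved from about (6.3, 2.1) to (4.0, 3.7), a distance of √(2.3² + 1.6²) ≈ 2.8.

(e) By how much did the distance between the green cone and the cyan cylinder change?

+2.6

Before: roughly 5.5 units apart; after: 8.1. That's 2.6 units further apart.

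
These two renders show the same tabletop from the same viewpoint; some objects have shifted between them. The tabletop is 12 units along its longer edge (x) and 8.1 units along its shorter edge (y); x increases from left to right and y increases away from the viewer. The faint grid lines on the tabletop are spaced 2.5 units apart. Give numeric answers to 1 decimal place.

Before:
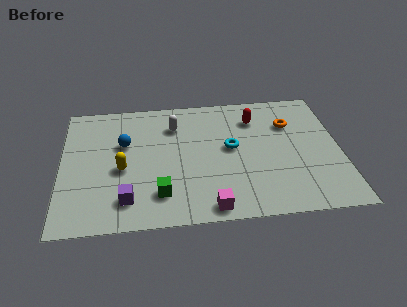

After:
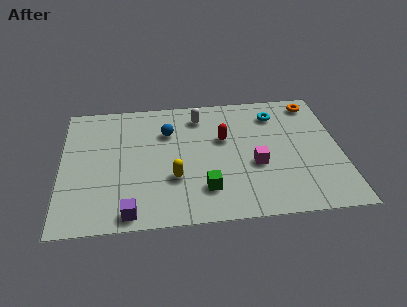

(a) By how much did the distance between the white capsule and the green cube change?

+0.3

Before: roughly 4.4 units apart; after: 4.7. That's 0.3 units further apart.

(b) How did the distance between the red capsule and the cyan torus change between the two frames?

+0.6

They were about 2.1 units apart before and 2.7 after — 0.6 units further apart.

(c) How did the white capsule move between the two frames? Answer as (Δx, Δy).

(1.1, 0.5)

From the two frames, the white capsule sits at roughly (4.9, 6.1) before and (6.0, 6.6) after.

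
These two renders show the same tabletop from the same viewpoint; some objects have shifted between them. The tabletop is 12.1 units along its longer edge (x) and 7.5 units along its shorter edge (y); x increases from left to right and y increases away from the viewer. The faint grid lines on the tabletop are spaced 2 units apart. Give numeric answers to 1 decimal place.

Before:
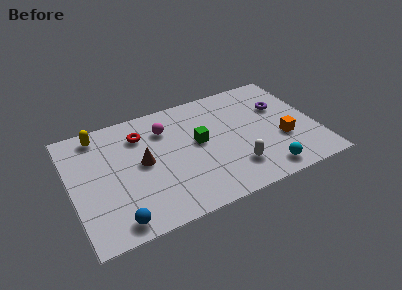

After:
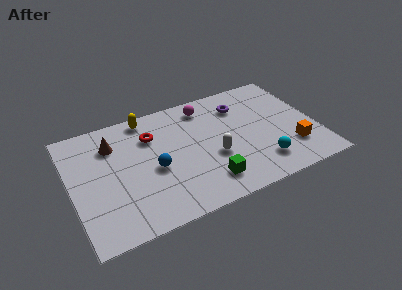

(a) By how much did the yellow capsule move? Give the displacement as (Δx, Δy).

(2.4, 0.2)

From the two frames, the yellow capsule sits at roughly (1.6, 6.5) before and (4.0, 6.7) after.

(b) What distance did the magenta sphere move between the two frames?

2.2

The magenta sphere was near (4.8, 5.6) before and (6.9, 6.3) after, so it travelled √(2.1² + 0.7²) ≈ 2.2 units.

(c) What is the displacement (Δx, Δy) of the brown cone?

(-1.3, 1.7)

The brown cone started near (3.5, 3.9) and ended near (2.2, 5.6).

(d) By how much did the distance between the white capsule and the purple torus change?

-0.8

They were about 4.1 units apart before and 3.3 after — 0.8 units closer together.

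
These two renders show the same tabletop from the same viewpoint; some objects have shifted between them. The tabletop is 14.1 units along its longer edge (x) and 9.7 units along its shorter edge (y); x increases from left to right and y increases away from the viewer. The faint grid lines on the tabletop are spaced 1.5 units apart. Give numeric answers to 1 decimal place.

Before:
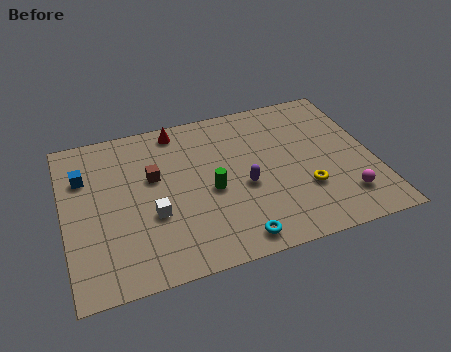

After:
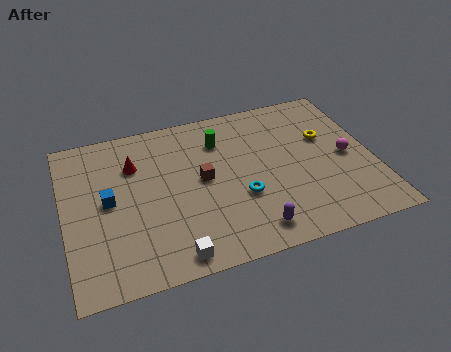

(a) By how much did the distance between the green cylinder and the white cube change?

+4.1

Before: roughly 2.8 units apart; after: 6.9. That's 4.1 units further apart.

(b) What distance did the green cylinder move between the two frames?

3.1

The green cylinder was near (6.6, 4.3) before and (7.3, 7.3) after, so it travelled √(0.7² + 3.0²) ≈ 3.1 units.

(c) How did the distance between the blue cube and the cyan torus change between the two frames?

-2.5

They were about 8.6 units apart before and 6.1 after — 2.5 units closer together.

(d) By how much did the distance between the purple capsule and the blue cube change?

-0.4

They were about 7.6 units apart before and 7.2 after — 0.4 units closer together.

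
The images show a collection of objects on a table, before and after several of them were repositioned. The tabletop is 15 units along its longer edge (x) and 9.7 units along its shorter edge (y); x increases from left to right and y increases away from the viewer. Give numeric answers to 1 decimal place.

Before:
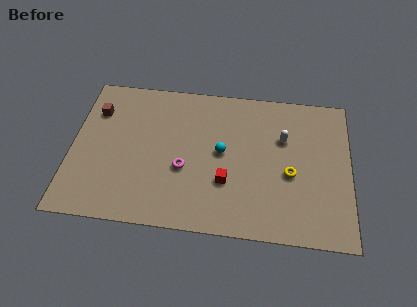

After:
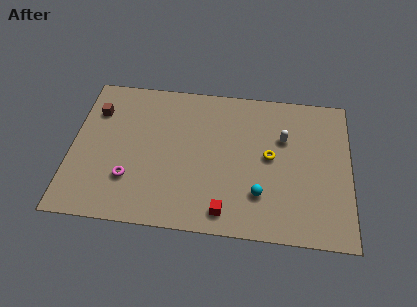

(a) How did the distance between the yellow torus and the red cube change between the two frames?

+0.9

The distance was about 3.5 in the first image and 4.4 in the second, so they moved 0.9 units further apart.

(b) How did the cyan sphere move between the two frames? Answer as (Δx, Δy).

(2.1, -2.5)

The cyan sphere started near (8.1, 5.1) and ended near (10.2, 2.6).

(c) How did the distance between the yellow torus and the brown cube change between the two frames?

-1.3

Before: roughly 11.0 units apart; after: 9.7. That's 1.3 units closer together.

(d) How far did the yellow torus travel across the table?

1.5

The yellow torus moved from about (11.8, 4.1) to (10.7, 5.1), a distance of √(1.1² + 1.0²) ≈ 1.5.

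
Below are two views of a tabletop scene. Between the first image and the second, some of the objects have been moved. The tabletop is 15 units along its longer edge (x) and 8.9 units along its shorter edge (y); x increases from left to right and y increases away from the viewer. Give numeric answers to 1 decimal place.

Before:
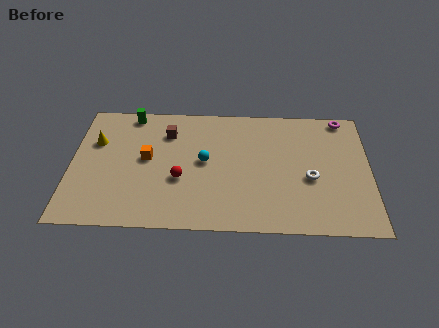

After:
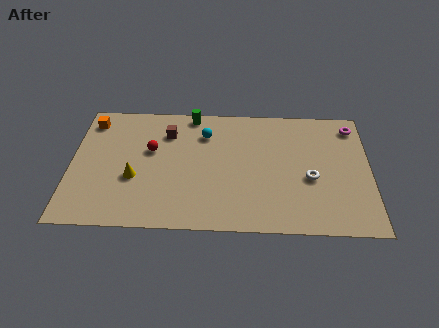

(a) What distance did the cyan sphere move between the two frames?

2.0

From (6.7, 4.7) to (6.7, 6.7), the cyan sphere covered √(0.0² + 2.0²) ≈ 2.0 units.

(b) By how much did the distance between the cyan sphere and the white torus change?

+0.7

Before: roughly 5.4 units apart; after: 6.1. That's 0.7 units further apart.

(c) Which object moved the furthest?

the orange cube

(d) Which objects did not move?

the white torus and the brown cube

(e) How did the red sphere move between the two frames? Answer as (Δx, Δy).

(-1.5, 2.0)

The red sphere was at about (5.5, 3.4) and moved to about (4.0, 5.4).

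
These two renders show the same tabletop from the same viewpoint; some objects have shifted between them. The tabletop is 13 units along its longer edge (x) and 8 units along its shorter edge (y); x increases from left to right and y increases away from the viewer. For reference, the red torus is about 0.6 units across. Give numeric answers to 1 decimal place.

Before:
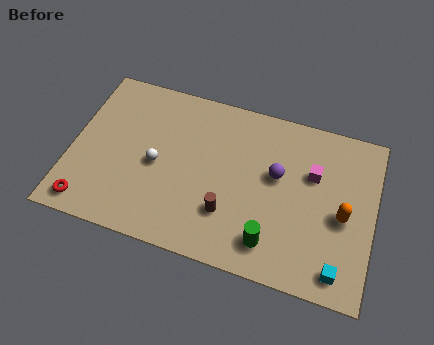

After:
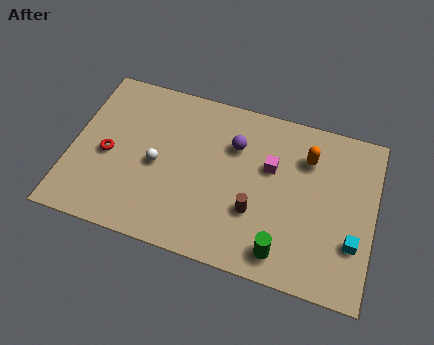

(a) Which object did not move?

the white sphere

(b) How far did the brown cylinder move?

1.2

From (6.9, 2.3) to (8.0, 2.7), the brown cylinder covered √(1.1² + 0.4²) ≈ 1.2 units.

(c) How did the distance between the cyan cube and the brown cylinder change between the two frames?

-0.7

Before: roughly 4.9 units apart; after: 4.2. That's 0.7 units closer together.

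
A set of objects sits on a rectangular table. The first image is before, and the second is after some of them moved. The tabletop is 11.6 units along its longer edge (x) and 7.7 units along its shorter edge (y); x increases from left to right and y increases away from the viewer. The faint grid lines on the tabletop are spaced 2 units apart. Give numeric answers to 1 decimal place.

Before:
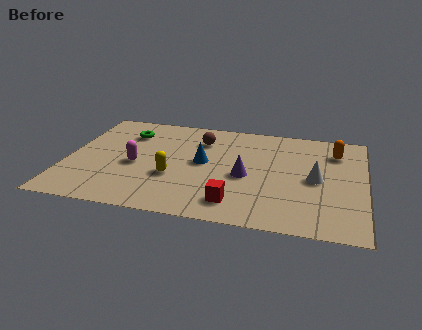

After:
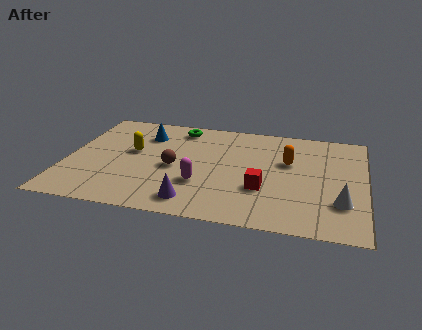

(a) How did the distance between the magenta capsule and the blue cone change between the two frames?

+1.4

Before: roughly 2.7 units apart; after: 4.1. That's 1.4 units further apart.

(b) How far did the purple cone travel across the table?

2.9

The purple cone was near (7.0, 3.4) before and (5.1, 1.2) after, so it travelled √(1.9² + 2.2²) ≈ 2.9 units.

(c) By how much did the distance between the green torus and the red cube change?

-1.0

They were about 6.3 units apart before and 5.3 after — 1.0 units closer together.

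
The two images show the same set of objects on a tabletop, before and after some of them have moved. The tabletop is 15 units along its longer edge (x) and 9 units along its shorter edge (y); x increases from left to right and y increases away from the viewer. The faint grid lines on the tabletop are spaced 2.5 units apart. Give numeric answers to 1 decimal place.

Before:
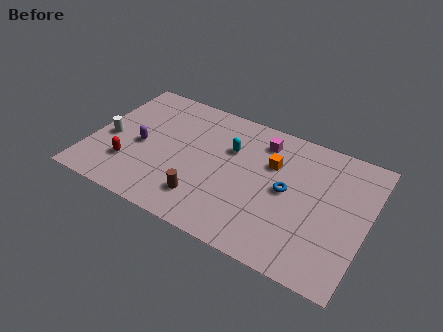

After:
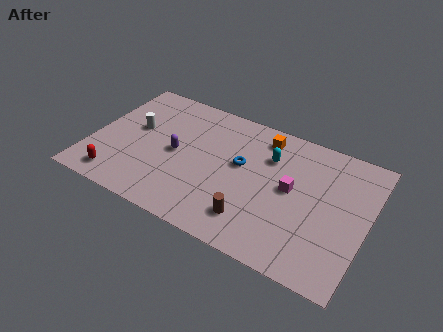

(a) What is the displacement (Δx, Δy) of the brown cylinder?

(2.7, -0.1)

The brown cylinder started near (6.5, 2.0) and ended near (9.2, 1.9).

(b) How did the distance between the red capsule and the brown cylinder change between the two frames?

+3.2

Before: roughly 4.2 units apart; after: 7.4. That's 3.2 units further apart.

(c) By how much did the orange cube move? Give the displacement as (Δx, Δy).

(-0.7, 1.6)

The orange cube started near (9.7, 6.0) and ended near (9.0, 7.6).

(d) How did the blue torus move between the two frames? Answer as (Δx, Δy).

(-2.6, 0.6)

From the two frames, the blue torus sits at roughly (10.7, 4.6) before and (8.1, 5.2) after.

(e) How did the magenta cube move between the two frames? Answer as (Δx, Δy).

(1.9, -2.5)

From the two frames, the magenta cube sits at roughly (9.0, 7.3) before and (10.9, 4.8) after.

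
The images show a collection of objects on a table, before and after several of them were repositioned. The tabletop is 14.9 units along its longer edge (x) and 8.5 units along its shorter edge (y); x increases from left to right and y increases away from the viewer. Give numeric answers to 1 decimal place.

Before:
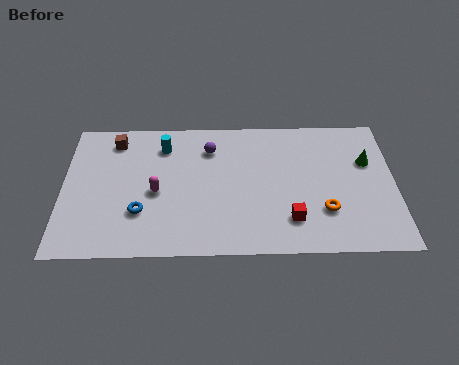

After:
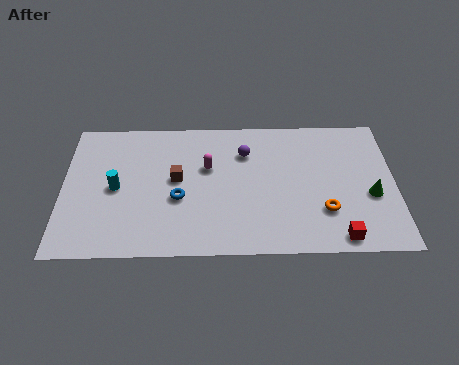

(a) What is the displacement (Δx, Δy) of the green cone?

(0.1, -2.1)

The green cone started near (13.7, 5.5) and ended near (13.8, 3.4).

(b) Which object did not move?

the orange torus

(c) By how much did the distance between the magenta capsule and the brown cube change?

-2.2

Before: roughly 3.8 units apart; after: 1.6. That's 2.2 units closer together.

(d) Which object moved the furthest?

the brown cube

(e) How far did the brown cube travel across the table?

3.8

The brown cube moved from about (2.3, 7.1) to (5.1, 4.6), a distance of √(2.8² + 2.5²) ≈ 3.8.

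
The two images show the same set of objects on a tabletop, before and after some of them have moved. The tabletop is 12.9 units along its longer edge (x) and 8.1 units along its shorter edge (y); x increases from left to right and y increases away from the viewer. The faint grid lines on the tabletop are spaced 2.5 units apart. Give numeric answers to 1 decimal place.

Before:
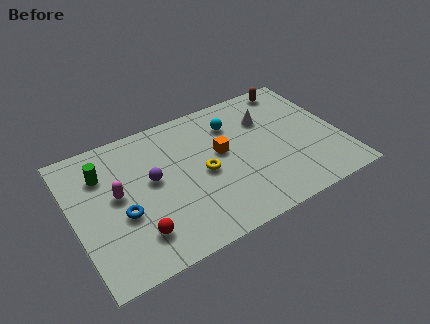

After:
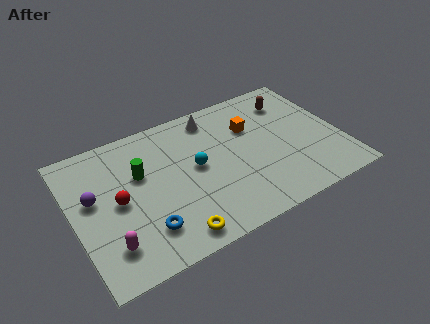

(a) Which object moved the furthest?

the yellow torus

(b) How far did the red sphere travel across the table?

2.3

From (2.7, 1.8) to (2.1, 4.0), the red sphere covered √(0.6² + 2.2²) ≈ 2.3 units.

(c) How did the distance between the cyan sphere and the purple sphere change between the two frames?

+0.4

They were about 4.5 units apart before and 4.9 after — 0.4 units further apart.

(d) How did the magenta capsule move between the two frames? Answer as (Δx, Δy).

(-0.7, -2.6)

From the two frames, the magenta capsule sits at roughly (2.1, 4.4) before and (1.4, 1.8) after.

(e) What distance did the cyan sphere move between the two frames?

2.8

The cyan sphere was near (8.0, 6.1) before and (5.9, 4.3) after, so it travelled √(2.1² + 1.8²) ≈ 2.8 units.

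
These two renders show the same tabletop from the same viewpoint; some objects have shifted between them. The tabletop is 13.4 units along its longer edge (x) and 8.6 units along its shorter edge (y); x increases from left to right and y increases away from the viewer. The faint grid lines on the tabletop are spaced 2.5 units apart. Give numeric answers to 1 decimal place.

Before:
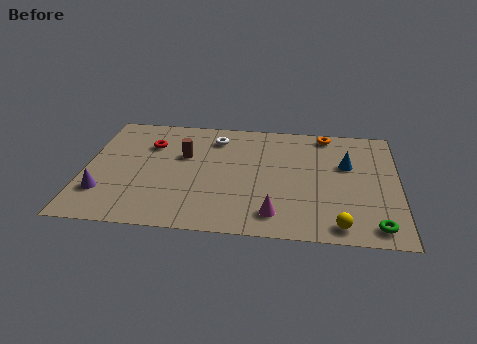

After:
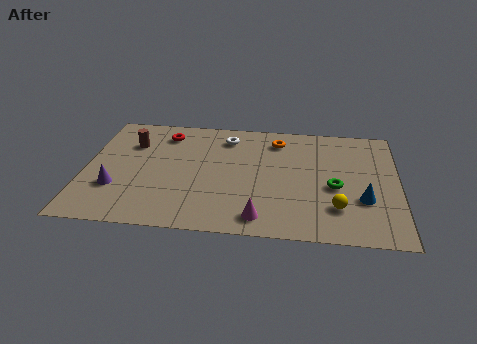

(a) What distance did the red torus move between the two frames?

1.1

The red torus was near (2.7, 6.1) before and (3.3, 7.0) after, so it travelled √(0.6² + 0.9²) ≈ 1.1 units.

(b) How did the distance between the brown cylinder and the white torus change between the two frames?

+2.2

They were about 2.0 units apart before and 4.2 after — 2.2 units further apart.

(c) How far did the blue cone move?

2.6

The blue cone was near (11.2, 5.4) before and (11.9, 2.9) after, so it travelled √(0.7² + 2.5²) ≈ 2.6 units.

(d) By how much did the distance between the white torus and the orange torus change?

-2.7

Before: roughly 4.9 units apart; after: 2.2. That's 2.7 units closer together.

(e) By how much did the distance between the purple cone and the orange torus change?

-2.8

The distance was about 10.8 in the first image and 8.0 in the second, so they moved 2.8 units closer together.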